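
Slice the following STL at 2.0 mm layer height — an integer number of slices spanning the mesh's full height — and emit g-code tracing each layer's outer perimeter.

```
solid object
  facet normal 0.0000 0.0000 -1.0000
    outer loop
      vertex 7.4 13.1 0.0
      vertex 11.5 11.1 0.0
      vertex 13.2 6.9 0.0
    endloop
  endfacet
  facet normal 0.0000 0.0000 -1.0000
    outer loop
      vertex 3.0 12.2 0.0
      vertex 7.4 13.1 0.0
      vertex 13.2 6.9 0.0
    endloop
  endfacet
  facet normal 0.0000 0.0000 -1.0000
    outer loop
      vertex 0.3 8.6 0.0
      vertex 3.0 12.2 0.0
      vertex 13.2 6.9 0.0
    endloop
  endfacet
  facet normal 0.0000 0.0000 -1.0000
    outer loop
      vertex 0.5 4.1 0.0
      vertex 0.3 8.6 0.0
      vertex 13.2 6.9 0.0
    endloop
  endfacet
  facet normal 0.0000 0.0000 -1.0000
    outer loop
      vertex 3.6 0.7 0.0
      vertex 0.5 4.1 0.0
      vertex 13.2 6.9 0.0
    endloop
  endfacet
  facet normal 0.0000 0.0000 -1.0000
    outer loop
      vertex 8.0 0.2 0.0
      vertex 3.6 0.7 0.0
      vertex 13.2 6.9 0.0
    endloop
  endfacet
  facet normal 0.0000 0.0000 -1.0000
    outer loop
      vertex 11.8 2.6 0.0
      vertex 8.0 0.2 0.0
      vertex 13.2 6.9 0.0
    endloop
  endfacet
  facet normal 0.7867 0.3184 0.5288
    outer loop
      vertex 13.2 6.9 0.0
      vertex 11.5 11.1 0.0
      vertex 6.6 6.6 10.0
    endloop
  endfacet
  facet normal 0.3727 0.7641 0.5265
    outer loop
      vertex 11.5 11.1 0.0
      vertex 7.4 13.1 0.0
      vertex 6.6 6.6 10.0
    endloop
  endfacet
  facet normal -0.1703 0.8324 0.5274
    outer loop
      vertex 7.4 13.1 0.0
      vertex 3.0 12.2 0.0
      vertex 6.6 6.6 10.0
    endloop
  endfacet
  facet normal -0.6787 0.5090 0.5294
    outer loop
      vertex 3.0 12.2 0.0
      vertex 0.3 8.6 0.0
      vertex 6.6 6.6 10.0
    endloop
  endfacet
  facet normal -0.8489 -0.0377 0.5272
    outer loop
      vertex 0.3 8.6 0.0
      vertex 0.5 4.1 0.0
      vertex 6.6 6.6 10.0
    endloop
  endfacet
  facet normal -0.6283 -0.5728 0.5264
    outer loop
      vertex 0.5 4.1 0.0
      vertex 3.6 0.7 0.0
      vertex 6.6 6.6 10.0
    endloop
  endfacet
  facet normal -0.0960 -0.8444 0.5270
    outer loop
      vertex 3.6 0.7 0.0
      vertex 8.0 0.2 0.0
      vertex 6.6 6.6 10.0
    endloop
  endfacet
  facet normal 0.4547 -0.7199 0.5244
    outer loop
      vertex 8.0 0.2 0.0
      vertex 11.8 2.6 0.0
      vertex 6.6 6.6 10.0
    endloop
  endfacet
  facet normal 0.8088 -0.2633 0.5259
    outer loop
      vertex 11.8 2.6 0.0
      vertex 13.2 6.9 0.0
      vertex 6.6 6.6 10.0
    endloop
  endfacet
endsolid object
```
; perimeter-only toolpath
G21 ; units = mm
G90 ; absolute positioning
G28 ; home
; layer 1
G0 Z2.0
G0 X11.9 Y6.8
G1 X10.5 Y10.2
G1 X7.2 Y11.8
G1 X3.7 Y11.1
G1 X1.6 Y8.2
G1 X1.7 Y4.6
G1 X4.2 Y1.9
G1 X7.7 Y1.5
G1 X10.8 Y3.4
G1 X11.9 Y6.8
; layer 2
G0 Z4.0
G0 X10.6 Y6.8
G1 X9.5 Y9.3
G1 X7.1 Y10.5
G1 X4.4 Y10.0
G1 X2.8 Y7.8
G1 X2.9 Y5.1
G1 X4.8 Y3.1
G1 X7.4 Y2.8
G1 X9.7 Y4.2
G1 X10.6 Y6.8
; layer 3
G0 Z6.0
G0 X9.2 Y6.7
G1 X8.6 Y8.4
G1 X6.9 Y9.2
G1 X5.2 Y8.8
G1 X4.1 Y7.4
G1 X4.2 Y5.6
G1 X5.4 Y4.2
G1 X7.2 Y4.0
G1 X8.7 Y5.0
G1 X9.2 Y6.7
; layer 4
G0 Z8.0
G0 X7.9 Y6.7
G1 X7.6 Y7.5
G1 X6.8 Y7.9
G1 X5.9 Y7.7
G1 X5.3 Y7.0
G1 X5.4 Y6.1
G1 X6.0 Y5.4
G1 X6.9 Y5.3
G1 X7.6 Y5.8
G1 X7.9 Y6.7
M2 ; end

The solid is a regular 9-sided pyramid, base circumscribed radius ≈ 6.6 mm, apex at z ≈ 10 mm. Slicing at Δz = 2.0 mm — 5 equal slices spanning the solid's height, so layer i sits at z = i·h/5 — gives 4 non-empty perimeters. Each is a 9-segment closed polygon; G0 lifts to the layer z and rapids to the start vertex, then G1 traces the edges. The cross-section shrinks linearly with z (the slice at the apex is degenerate and omitted).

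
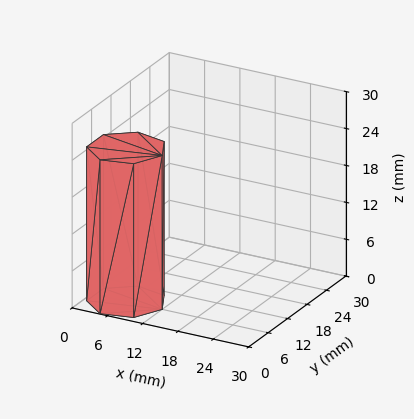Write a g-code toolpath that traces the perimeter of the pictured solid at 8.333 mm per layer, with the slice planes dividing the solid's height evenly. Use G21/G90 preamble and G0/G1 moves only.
Reading the render: the shape is a regular 7-sided prism (a cylinder approximated with 7 flat sides), circumscribed radius ≈ 6 mm, height ≈ 25 mm (dimensions read to the nearest mm from the axis ticks). For the g-code, the solid's height is divided into equal slices at the stated Δz and each level perimeter traced with G1 moves after a G0 lift.

; perimeter-only toolpath
G21 ; units = mm
G90 ; absolute positioning
G28 ; home
; layer 1
G0 Z8.333
G0 X12.000 Y6.000
G1 X9.741 Y10.691
G1 X4.665 Y11.850
G1 X0.594 Y8.603
G1 X0.594 Y3.397
G1 X4.665 Y0.150
G1 X9.741 Y1.309
G1 X12.000 Y6.000
; layer 2
G0 Z16.667
G0 X12.000 Y6.000
G1 X9.741 Y10.691
G1 X4.665 Y11.850
G1 X0.594 Y8.603
G1 X0.594 Y3.397
G1 X4.665 Y0.150
G1 X9.741 Y1.309
G1 X12.000 Y6.000
; layer 3
G0 Z25.000
G0 X12.000 Y6.000
G1 X9.741 Y10.691
G1 X4.665 Y11.850
G1 X0.594 Y8.603
G1 X0.594 Y3.397
G1 X4.665 Y0.150
G1 X9.741 Y1.309
G1 X12.000 Y6.000
M2 ; end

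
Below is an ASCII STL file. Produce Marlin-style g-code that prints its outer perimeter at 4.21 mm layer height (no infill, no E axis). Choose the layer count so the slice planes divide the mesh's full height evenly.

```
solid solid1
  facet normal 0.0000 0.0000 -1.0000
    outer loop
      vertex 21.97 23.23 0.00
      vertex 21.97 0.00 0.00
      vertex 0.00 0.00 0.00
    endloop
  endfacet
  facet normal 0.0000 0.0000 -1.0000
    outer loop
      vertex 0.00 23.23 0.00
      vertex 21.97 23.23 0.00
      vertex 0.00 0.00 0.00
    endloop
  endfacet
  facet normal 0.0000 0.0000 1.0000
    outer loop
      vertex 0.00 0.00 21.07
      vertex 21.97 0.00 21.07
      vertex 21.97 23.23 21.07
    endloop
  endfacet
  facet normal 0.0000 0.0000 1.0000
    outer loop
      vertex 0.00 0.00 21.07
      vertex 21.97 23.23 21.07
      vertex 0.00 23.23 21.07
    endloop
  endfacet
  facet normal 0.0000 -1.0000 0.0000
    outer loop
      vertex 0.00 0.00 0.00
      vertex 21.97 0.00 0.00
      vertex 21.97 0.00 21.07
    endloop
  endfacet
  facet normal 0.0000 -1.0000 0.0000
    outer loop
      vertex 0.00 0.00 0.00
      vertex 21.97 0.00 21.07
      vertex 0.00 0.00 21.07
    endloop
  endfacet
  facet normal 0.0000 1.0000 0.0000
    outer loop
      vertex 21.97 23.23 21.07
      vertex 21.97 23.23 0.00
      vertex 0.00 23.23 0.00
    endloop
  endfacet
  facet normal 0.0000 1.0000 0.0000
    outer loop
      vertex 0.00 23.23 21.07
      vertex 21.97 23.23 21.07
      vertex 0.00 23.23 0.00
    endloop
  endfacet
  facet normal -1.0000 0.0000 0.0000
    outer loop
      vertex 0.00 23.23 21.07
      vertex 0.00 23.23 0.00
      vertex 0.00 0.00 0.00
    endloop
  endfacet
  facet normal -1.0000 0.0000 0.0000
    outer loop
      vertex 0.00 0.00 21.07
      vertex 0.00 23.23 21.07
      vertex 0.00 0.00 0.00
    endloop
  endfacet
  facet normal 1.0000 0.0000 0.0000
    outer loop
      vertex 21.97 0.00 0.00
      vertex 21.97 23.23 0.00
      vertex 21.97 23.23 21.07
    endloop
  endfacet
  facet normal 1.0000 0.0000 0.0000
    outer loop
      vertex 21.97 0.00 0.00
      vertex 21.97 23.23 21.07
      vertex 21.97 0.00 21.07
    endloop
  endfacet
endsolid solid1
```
; perimeter-only toolpath
G21 ; units = mm
G90 ; absolute positioning
G28 ; home
; layer 1
G0 Z4.21
G0 X0.00 Y0.00
G1 X21.97 Y0.00
G1 X21.97 Y23.23
G1 X0.00 Y23.23
G1 X0.00 Y0.00
; layer 2
G0 Z8.43
G0 X0.00 Y0.00
G1 X21.97 Y0.00
G1 X21.97 Y23.23
G1 X0.00 Y23.23
G1 X0.00 Y0.00
; layer 3
G0 Z12.64
G0 X0.00 Y0.00
G1 X21.97 Y0.00
G1 X21.97 Y23.23
G1 X0.00 Y23.23
G1 X0.00 Y0.00
; layer 4
G0 Z16.86
G0 X0.00 Y0.00
G1 X21.97 Y0.00
G1 X21.97 Y23.23
G1 X0.00 Y23.23
G1 X0.00 Y0.00
; layer 5
G0 Z21.07
G0 X0.00 Y0.00
G1 X21.97 Y0.00
G1 X21.97 Y23.23
G1 X0.00 Y23.23
G1 X0.00 Y0.00
M2 ; end

The solid is a rectangular box, roughly 22 × 23.2 mm footprint and 21.1 mm tall. Slicing at Δz = 4.21 mm — 5 equal slices spanning the solid's height, so layer i sits at z = i·h/5 — gives 5 non-empty perimeters. Each is a 4-segment closed polygon; G0 lifts to the layer z and rapids to the start vertex, then G1 traces the edges.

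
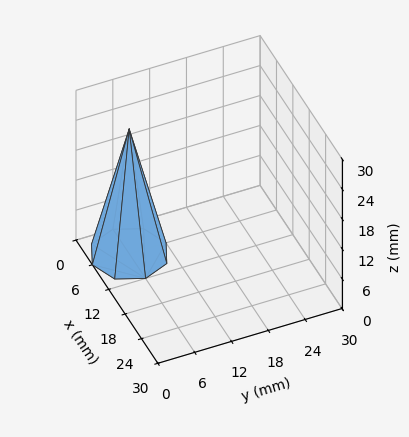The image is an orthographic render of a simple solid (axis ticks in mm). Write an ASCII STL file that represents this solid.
Reading the render: the shape is a regular 8-sided pyramid, base circumscribed radius ≈ 6 mm, apex at z ≈ 25 mm (dimensions read to the nearest mm from the axis ticks). For the STL, each face is triangulated and given an outward normal.

solid part
  facet normal 0.0000 0.0000 -1.0000
    outer loop
      vertex 6.000 12.000 0.000
      vertex 10.243 10.243 0.000
      vertex 12.000 6.000 0.000
    endloop
  endfacet
  facet normal 0.0000 0.0000 -1.0000
    outer loop
      vertex 1.757 10.243 0.000
      vertex 6.000 12.000 0.000
      vertex 12.000 6.000 0.000
    endloop
  endfacet
  facet normal 0.0000 0.0000 -1.0000
    outer loop
      vertex 0.000 6.000 0.000
      vertex 1.757 10.243 0.000
      vertex 12.000 6.000 0.000
    endloop
  endfacet
  facet normal 0.0000 0.0000 -1.0000
    outer loop
      vertex 1.757 1.757 0.000
      vertex 0.000 6.000 0.000
      vertex 12.000 6.000 0.000
    endloop
  endfacet
  facet normal 0.0000 0.0000 -1.0000
    outer loop
      vertex 6.000 0.000 0.000
      vertex 1.757 1.757 0.000
      vertex 12.000 6.000 0.000
    endloop
  endfacet
  facet normal 0.0000 0.0000 -1.0000
    outer loop
      vertex 10.243 1.757 0.000
      vertex 6.000 0.000 0.000
      vertex 12.000 6.000 0.000
    endloop
  endfacet
  facet normal 0.9020 0.3735 0.2165
    outer loop
      vertex 12.000 6.000 0.000
      vertex 10.243 10.243 0.000
      vertex 6.000 6.000 25.000
    endloop
  endfacet
  facet normal 0.3735 0.9020 0.2165
    outer loop
      vertex 10.243 10.243 0.000
      vertex 6.000 12.000 0.000
      vertex 6.000 6.000 25.000
    endloop
  endfacet
  facet normal -0.3735 0.9020 0.2165
    outer loop
      vertex 6.000 12.000 0.000
      vertex 1.757 10.243 0.000
      vertex 6.000 6.000 25.000
    endloop
  endfacet
  facet normal -0.9020 0.3735 0.2165
    outer loop
      vertex 1.757 10.243 0.000
      vertex 0.000 6.000 0.000
      vertex 6.000 6.000 25.000
    endloop
  endfacet
  facet normal -0.9020 -0.3735 0.2165
    outer loop
      vertex 0.000 6.000 0.000
      vertex 1.757 1.757 0.000
      vertex 6.000 6.000 25.000
    endloop
  endfacet
  facet normal -0.3735 -0.9020 0.2165
    outer loop
      vertex 1.757 1.757 0.000
      vertex 6.000 0.000 0.000
      vertex 6.000 6.000 25.000
    endloop
  endfacet
  facet normal 0.3735 -0.9020 0.2165
    outer loop
      vertex 6.000 0.000 0.000
      vertex 10.243 1.757 0.000
      vertex 6.000 6.000 25.000
    endloop
  endfacet
  facet normal 0.9020 -0.3735 0.2165
    outer loop
      vertex 10.243 1.757 0.000
      vertex 12.000 6.000 0.000
      vertex 6.000 6.000 25.000
    endloop
  endfacet
endsolid part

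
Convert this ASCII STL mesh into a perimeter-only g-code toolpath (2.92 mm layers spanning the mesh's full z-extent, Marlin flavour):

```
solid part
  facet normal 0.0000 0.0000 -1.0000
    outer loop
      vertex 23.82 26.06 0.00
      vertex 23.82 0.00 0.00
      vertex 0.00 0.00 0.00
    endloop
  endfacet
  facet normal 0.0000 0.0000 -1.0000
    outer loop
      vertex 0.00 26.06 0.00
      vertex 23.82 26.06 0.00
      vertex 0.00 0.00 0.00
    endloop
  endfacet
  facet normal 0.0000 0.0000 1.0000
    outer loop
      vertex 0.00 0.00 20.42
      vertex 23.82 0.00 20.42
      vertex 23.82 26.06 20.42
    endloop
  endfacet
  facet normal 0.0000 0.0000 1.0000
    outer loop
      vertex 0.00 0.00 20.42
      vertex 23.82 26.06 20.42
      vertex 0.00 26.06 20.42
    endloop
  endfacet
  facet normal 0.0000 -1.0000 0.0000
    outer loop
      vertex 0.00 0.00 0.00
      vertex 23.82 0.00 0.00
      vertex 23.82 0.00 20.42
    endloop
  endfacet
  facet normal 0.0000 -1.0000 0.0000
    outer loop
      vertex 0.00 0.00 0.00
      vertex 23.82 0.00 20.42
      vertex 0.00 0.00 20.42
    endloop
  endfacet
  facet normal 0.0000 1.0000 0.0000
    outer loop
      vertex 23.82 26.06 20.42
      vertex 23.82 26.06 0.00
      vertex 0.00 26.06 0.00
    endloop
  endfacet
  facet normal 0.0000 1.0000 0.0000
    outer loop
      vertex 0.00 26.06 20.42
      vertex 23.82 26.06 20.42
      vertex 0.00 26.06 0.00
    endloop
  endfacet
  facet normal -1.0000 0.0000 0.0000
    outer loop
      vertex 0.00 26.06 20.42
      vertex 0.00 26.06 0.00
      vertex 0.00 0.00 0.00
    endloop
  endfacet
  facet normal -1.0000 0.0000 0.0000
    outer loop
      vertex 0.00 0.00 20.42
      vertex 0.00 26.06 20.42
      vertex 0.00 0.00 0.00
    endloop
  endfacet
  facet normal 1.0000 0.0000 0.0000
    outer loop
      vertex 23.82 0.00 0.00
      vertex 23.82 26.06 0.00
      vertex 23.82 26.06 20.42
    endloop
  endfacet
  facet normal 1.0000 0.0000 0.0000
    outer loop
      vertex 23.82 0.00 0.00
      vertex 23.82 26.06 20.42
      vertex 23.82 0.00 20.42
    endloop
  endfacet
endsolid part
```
; perimeter-only toolpath
G21 ; units = mm
G90 ; absolute positioning
G28 ; home
; layer 1
G0 Z2.92
G0 X0.00 Y0.00
G1 X23.82 Y0.00
G1 X23.82 Y26.06
G1 X0.00 Y26.06
G1 X0.00 Y0.00
; layer 2
G0 Z5.83
G0 X0.00 Y0.00
G1 X23.82 Y0.00
G1 X23.82 Y26.06
G1 X0.00 Y26.06
G1 X0.00 Y0.00
; layer 3
G0 Z8.75
G0 X0.00 Y0.00
G1 X23.82 Y0.00
G1 X23.82 Y26.06
G1 X0.00 Y26.06
G1 X0.00 Y0.00
; layer 4
G0 Z11.67
G0 X0.00 Y0.00
G1 X23.82 Y0.00
G1 X23.82 Y26.06
G1 X0.00 Y26.06
G1 X0.00 Y0.00
; layer 5
G0 Z14.59
G0 X0.00 Y0.00
G1 X23.82 Y0.00
G1 X23.82 Y26.06
G1 X0.00 Y26.06
G1 X0.00 Y0.00
; layer 6
G0 Z17.50
G0 X0.00 Y0.00
G1 X23.82 Y0.00
G1 X23.82 Y26.06
G1 X0.00 Y26.06
G1 X0.00 Y0.00
; layer 7
G0 Z20.42
G0 X0.00 Y0.00
G1 X23.82 Y0.00
G1 X23.82 Y26.06
G1 X0.00 Y26.06
G1 X0.00 Y0.00
M2 ; end

The solid is a rectangular box, roughly 23.8 × 26.1 mm footprint and 20.4 mm tall. Slicing at Δz = 2.92 mm — 7 equal slices spanning the solid's height, so layer i sits at z = i·h/7 — gives 7 non-empty perimeters. Each is a 4-segment closed polygon; G0 lifts to the layer z and rapids to the start vertex, then G1 traces the edges.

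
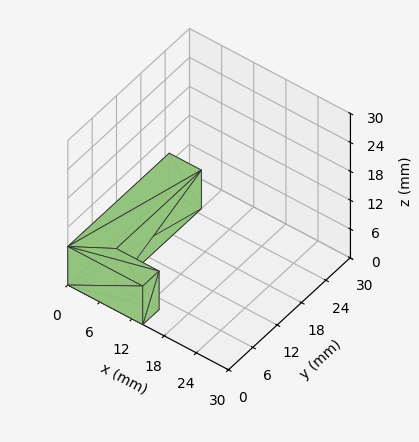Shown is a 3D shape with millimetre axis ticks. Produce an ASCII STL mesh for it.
Reading the render: the shape is an L-shaped prism: outer 14 × 25 mm, arm thicknesses ≈ 4 mm (horizontal) and 6 mm (vertical), extruded 8 mm in z (dimensions read to the nearest mm from the axis ticks). For the STL, each face is triangulated and given an outward normal.

solid part
  facet normal 0.0000 0.0000 -1.0000
    outer loop
      vertex 14.0 4.0 0.0
      vertex 14.0 0.0 0.0
      vertex 0.0 0.0 0.0
    endloop
  endfacet
  facet normal 0.0000 0.0000 -1.0000
    outer loop
      vertex 6.0 4.0 0.0
      vertex 14.0 4.0 0.0
      vertex 0.0 0.0 0.0
    endloop
  endfacet
  facet normal 0.0000 0.0000 -1.0000
    outer loop
      vertex 6.0 25.0 0.0
      vertex 6.0 4.0 0.0
      vertex 0.0 0.0 0.0
    endloop
  endfacet
  facet normal 0.0000 0.0000 -1.0000
    outer loop
      vertex 0.0 25.0 0.0
      vertex 6.0 25.0 0.0
      vertex 0.0 0.0 0.0
    endloop
  endfacet
  facet normal 0.0000 0.0000 1.0000
    outer loop
      vertex 0.0 0.0 8.0
      vertex 14.0 0.0 8.0
      vertex 14.0 4.0 8.0
    endloop
  endfacet
  facet normal 0.0000 0.0000 1.0000
    outer loop
      vertex 0.0 0.0 8.0
      vertex 14.0 4.0 8.0
      vertex 6.0 4.0 8.0
    endloop
  endfacet
  facet normal 0.0000 0.0000 1.0000
    outer loop
      vertex 0.0 0.0 8.0
      vertex 6.0 4.0 8.0
      vertex 6.0 25.0 8.0
    endloop
  endfacet
  facet normal 0.0000 0.0000 1.0000
    outer loop
      vertex 0.0 0.0 8.0
      vertex 6.0 25.0 8.0
      vertex 0.0 25.0 8.0
    endloop
  endfacet
  facet normal 0.0000 -1.0000 0.0000
    outer loop
      vertex 0.0 0.0 0.0
      vertex 14.0 0.0 0.0
      vertex 14.0 0.0 8.0
    endloop
  endfacet
  facet normal 0.0000 -1.0000 0.0000
    outer loop
      vertex 0.0 0.0 0.0
      vertex 14.0 0.0 8.0
      vertex 0.0 0.0 8.0
    endloop
  endfacet
  facet normal 1.0000 0.0000 0.0000
    outer loop
      vertex 14.0 0.0 0.0
      vertex 14.0 4.0 0.0
      vertex 14.0 4.0 8.0
    endloop
  endfacet
  facet normal 1.0000 0.0000 0.0000
    outer loop
      vertex 14.0 0.0 0.0
      vertex 14.0 4.0 8.0
      vertex 14.0 0.0 8.0
    endloop
  endfacet
  facet normal 0.0000 1.0000 0.0000
    outer loop
      vertex 14.0 4.0 0.0
      vertex 6.0 4.0 0.0
      vertex 6.0 4.0 8.0
    endloop
  endfacet
  facet normal 0.0000 1.0000 0.0000
    outer loop
      vertex 14.0 4.0 0.0
      vertex 6.0 4.0 8.0
      vertex 14.0 4.0 8.0
    endloop
  endfacet
  facet normal 1.0000 0.0000 0.0000
    outer loop
      vertex 6.0 4.0 0.0
      vertex 6.0 25.0 0.0
      vertex 6.0 25.0 8.0
    endloop
  endfacet
  facet normal 1.0000 0.0000 0.0000
    outer loop
      vertex 6.0 4.0 0.0
      vertex 6.0 25.0 8.0
      vertex 6.0 4.0 8.0
    endloop
  endfacet
  facet normal 0.0000 1.0000 0.0000
    outer loop
      vertex 6.0 25.0 0.0
      vertex 0.0 25.0 0.0
      vertex 0.0 25.0 8.0
    endloop
  endfacet
  facet normal 0.0000 1.0000 0.0000
    outer loop
      vertex 6.0 25.0 0.0
      vertex 0.0 25.0 8.0
      vertex 6.0 25.0 8.0
    endloop
  endfacet
  facet normal -1.0000 0.0000 0.0000
    outer loop
      vertex 0.0 25.0 0.0
      vertex 0.0 0.0 0.0
      vertex 0.0 0.0 8.0
    endloop
  endfacet
  facet normal -1.0000 0.0000 0.0000
    outer loop
      vertex 0.0 25.0 0.0
      vertex 0.0 0.0 8.0
      vertex 0.0 25.0 8.0
    endloop
  endfacet
endsolid part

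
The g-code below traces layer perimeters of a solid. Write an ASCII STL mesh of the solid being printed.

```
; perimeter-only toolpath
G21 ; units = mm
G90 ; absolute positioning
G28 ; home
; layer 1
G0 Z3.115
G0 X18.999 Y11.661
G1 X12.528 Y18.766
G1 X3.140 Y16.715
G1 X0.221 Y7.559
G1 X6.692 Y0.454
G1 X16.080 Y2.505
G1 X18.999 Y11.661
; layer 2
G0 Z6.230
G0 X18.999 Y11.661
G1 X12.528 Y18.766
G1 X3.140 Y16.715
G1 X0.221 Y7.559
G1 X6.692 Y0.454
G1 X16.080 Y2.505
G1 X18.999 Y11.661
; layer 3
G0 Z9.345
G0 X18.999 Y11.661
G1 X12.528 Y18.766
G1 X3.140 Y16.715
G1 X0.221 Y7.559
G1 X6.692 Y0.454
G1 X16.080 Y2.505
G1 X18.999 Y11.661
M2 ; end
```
solid part
  facet normal 0.0000 0.0000 -1.0000
    outer loop
      vertex 3.140 16.715 0.000
      vertex 12.528 18.766 0.000
      vertex 18.999 11.661 0.000
    endloop
  endfacet
  facet normal 0.0000 0.0000 -1.0000
    outer loop
      vertex 0.221 7.559 0.000
      vertex 3.140 16.715 0.000
      vertex 18.999 11.661 0.000
    endloop
  endfacet
  facet normal 0.0000 0.0000 -1.0000
    outer loop
      vertex 6.692 0.454 0.000
      vertex 0.221 7.559 0.000
      vertex 18.999 11.661 0.000
    endloop
  endfacet
  facet normal 0.0000 0.0000 -1.0000
    outer loop
      vertex 16.080 2.505 0.000
      vertex 6.692 0.454 0.000
      vertex 18.999 11.661 0.000
    endloop
  endfacet
  facet normal 0.0000 0.0000 1.0000
    outer loop
      vertex 18.999 11.661 9.345
      vertex 12.528 18.766 9.345
      vertex 3.140 16.715 9.345
    endloop
  endfacet
  facet normal 0.0000 0.0000 1.0000
    outer loop
      vertex 18.999 11.661 9.345
      vertex 3.140 16.715 9.345
      vertex 0.221 7.559 9.345
    endloop
  endfacet
  facet normal 0.0000 0.0000 1.0000
    outer loop
      vertex 18.999 11.661 9.345
      vertex 0.221 7.559 9.345
      vertex 6.692 0.454 9.345
    endloop
  endfacet
  facet normal 0.0000 0.0000 1.0000
    outer loop
      vertex 18.999 11.661 9.345
      vertex 6.692 0.454 9.345
      vertex 16.080 2.505 9.345
    endloop
  endfacet
  facet normal 0.7393 0.6734 0.0000
    outer loop
      vertex 18.999 11.661 0.000
      vertex 12.528 18.766 0.000
      vertex 12.528 18.766 9.345
    endloop
  endfacet
  facet normal 0.7393 0.6734 0.0000
    outer loop
      vertex 18.999 11.661 0.000
      vertex 12.528 18.766 9.345
      vertex 18.999 11.661 9.345
    endloop
  endfacet
  facet normal -0.2134 0.9770 0.0000
    outer loop
      vertex 12.528 18.766 0.000
      vertex 3.140 16.715 0.000
      vertex 3.140 16.715 9.345
    endloop
  endfacet
  facet normal -0.2134 0.9770 0.0000
    outer loop
      vertex 12.528 18.766 0.000
      vertex 3.140 16.715 9.345
      vertex 12.528 18.766 9.345
    endloop
  endfacet
  facet normal -0.9528 0.3037 0.0000
    outer loop
      vertex 3.140 16.715 0.000
      vertex 0.221 7.559 0.000
      vertex 0.221 7.559 9.345
    endloop
  endfacet
  facet normal -0.9528 0.3037 0.0000
    outer loop
      vertex 3.140 16.715 0.000
      vertex 0.221 7.559 9.345
      vertex 3.140 16.715 9.345
    endloop
  endfacet
  facet normal -0.7393 -0.6734 0.0000
    outer loop
      vertex 0.221 7.559 0.000
      vertex 6.692 0.454 0.000
      vertex 6.692 0.454 9.345
    endloop
  endfacet
  facet normal -0.7393 -0.6734 0.0000
    outer loop
      vertex 0.221 7.559 0.000
      vertex 6.692 0.454 9.345
      vertex 0.221 7.559 9.345
    endloop
  endfacet
  facet normal 0.2134 -0.9770 0.0000
    outer loop
      vertex 6.692 0.454 0.000
      vertex 16.080 2.505 0.000
      vertex 16.080 2.505 9.345
    endloop
  endfacet
  facet normal 0.2134 -0.9770 0.0000
    outer loop
      vertex 6.692 0.454 0.000
      vertex 16.080 2.505 9.345
      vertex 6.692 0.454 9.345
    endloop
  endfacet
  facet normal 0.9528 -0.3037 0.0000
    outer loop
      vertex 16.080 2.505 0.000
      vertex 18.999 11.661 0.000
      vertex 18.999 11.661 9.345
    endloop
  endfacet
  facet normal 0.9528 -0.3037 0.0000
    outer loop
      vertex 16.080 2.505 0.000
      vertex 18.999 11.661 9.345
      vertex 16.080 2.505 9.345
    endloop
  endfacet
endsolid part

The G0 Z moves step by Δz≈3.115 mm. Every layer's G1 loop is the same polygon, so the solid is a straight extrusion of it from z=0 to z≈9.35. Closing with flat bottom and top caps and triangulating gives 20 facets — a regular 6-sided prism (a cylinder approximated with 6 flat sides), circumscribed radius ≈ 9.61 mm, height ≈ 9.35 mm.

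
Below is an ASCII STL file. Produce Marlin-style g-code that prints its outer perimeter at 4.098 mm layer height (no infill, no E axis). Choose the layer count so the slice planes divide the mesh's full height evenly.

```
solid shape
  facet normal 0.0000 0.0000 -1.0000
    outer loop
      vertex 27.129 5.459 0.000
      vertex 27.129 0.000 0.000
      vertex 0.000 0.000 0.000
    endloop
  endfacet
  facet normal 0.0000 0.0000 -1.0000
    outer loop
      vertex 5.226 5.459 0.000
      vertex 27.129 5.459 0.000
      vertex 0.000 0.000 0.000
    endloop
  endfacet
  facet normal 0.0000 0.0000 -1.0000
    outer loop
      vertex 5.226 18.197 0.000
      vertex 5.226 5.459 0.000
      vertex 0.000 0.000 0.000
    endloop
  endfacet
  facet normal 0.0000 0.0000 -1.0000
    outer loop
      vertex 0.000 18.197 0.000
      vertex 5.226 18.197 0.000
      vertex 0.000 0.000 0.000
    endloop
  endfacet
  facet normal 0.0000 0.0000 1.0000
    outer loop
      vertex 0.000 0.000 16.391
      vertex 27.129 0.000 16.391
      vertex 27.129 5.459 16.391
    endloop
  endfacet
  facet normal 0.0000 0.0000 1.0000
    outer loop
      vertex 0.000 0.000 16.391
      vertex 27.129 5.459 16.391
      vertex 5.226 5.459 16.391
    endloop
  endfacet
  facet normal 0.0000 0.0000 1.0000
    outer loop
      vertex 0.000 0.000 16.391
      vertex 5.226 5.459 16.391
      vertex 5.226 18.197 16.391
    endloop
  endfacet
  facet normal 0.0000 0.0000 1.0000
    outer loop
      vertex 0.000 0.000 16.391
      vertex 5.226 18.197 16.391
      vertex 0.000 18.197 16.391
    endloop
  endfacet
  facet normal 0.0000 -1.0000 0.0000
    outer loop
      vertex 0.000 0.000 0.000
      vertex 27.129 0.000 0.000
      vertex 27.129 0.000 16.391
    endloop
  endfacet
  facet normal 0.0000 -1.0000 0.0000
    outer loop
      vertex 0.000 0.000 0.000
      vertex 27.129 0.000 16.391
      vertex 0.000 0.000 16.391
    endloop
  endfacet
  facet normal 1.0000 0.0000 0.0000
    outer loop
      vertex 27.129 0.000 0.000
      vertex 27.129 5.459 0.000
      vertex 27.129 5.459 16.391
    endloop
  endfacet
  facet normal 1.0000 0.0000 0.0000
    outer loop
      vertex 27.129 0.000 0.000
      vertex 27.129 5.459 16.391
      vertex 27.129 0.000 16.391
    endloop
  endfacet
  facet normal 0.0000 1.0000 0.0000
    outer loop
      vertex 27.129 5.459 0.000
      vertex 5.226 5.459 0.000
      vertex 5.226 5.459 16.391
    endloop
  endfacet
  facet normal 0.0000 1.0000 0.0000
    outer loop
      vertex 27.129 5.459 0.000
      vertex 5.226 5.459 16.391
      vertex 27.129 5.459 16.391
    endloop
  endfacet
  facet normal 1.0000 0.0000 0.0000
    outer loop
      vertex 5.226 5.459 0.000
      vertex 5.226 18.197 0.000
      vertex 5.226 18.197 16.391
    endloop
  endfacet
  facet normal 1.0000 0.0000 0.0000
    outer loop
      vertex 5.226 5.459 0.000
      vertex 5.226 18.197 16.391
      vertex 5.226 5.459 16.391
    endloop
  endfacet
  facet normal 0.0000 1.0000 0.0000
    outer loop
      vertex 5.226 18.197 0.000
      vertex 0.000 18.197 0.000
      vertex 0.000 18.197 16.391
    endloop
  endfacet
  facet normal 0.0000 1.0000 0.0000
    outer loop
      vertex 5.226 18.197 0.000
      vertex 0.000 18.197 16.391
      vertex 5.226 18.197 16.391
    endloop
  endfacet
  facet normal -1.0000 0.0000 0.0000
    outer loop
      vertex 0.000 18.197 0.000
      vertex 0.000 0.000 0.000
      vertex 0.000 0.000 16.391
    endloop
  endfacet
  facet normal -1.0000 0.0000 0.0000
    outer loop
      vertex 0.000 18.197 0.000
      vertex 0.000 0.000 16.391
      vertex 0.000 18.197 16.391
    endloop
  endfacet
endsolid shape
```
; perimeter-only toolpath
G21 ; units = mm
G90 ; absolute positioning
G28 ; home
; layer 1
G0 Z4.098
G0 X0.000 Y0.000
G1 X27.129 Y0.000
G1 X27.129 Y5.459
G1 X5.226 Y5.459
G1 X5.226 Y18.197
G1 X0.000 Y18.197
G1 X0.000 Y0.000
; layer 2
G0 Z8.195
G0 X0.000 Y0.000
G1 X27.129 Y0.000
G1 X27.129 Y5.459
G1 X5.226 Y5.459
G1 X5.226 Y18.197
G1 X0.000 Y18.197
G1 X0.000 Y0.000
; layer 3
G0 Z12.293
G0 X0.000 Y0.000
G1 X27.129 Y0.000
G1 X27.129 Y5.459
G1 X5.226 Y5.459
G1 X5.226 Y18.197
G1 X0.000 Y18.197
G1 X0.000 Y0.000
; layer 4
G0 Z16.391
G0 X0.000 Y0.000
G1 X27.129 Y0.000
G1 X27.129 Y5.459
G1 X5.226 Y5.459
G1 X5.226 Y18.197
G1 X0.000 Y18.197
G1 X0.000 Y0.000
M2 ; end

The solid is an L-shaped prism: outer 27.1 × 18.2 mm, arm thicknesses ≈ 5.46 mm (horizontal) and 5.23 mm (vertical), extruded 16.4 mm in z. Slicing at Δz = 4.098 mm — 4 equal slices spanning the solid's height, so layer i sits at z = i·h/4 — gives 4 non-empty perimeters. Each is a 6-segment closed polygon; G0 lifts to the layer z and rapids to the start vertex, then G1 traces the edges.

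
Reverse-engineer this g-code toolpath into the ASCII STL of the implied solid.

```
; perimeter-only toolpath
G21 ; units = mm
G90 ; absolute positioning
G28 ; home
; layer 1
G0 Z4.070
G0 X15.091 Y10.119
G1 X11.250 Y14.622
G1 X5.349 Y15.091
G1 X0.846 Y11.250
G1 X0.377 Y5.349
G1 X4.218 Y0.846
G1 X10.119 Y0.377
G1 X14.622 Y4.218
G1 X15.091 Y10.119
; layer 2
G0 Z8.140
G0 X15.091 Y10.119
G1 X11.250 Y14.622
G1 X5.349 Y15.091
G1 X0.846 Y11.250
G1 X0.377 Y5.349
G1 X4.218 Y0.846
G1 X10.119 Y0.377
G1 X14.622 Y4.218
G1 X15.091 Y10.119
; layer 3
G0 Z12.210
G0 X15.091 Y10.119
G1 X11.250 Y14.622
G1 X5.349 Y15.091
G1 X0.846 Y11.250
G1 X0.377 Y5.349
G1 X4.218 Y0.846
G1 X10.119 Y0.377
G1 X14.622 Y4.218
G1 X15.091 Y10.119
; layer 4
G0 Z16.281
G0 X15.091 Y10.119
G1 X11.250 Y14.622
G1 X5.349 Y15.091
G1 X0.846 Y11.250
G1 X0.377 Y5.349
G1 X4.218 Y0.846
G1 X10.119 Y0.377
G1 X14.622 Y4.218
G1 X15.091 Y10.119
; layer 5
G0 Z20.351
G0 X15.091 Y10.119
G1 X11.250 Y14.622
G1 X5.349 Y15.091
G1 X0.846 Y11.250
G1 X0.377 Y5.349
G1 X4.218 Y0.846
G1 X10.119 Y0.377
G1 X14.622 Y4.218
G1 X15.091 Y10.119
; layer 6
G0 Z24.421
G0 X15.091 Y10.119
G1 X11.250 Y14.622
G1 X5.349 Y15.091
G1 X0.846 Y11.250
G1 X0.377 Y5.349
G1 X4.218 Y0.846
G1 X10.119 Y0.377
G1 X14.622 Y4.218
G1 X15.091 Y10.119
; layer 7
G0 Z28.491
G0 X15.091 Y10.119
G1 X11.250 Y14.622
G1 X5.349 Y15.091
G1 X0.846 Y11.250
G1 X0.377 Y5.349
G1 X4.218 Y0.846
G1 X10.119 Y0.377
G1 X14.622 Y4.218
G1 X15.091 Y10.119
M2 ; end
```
solid part
  facet normal 0.0000 0.0000 -1.0000
    outer loop
      vertex 5.349 15.091 0.000
      vertex 11.250 14.622 0.000
      vertex 15.091 10.119 0.000
    endloop
  endfacet
  facet normal 0.0000 0.0000 -1.0000
    outer loop
      vertex 0.846 11.250 0.000
      vertex 5.349 15.091 0.000
      vertex 15.091 10.119 0.000
    endloop
  endfacet
  facet normal 0.0000 0.0000 -1.0000
    outer loop
      vertex 0.377 5.349 0.000
      vertex 0.846 11.250 0.000
      vertex 15.091 10.119 0.000
    endloop
  endfacet
  facet normal 0.0000 0.0000 -1.0000
    outer loop
      vertex 4.218 0.846 0.000
      vertex 0.377 5.349 0.000
      vertex 15.091 10.119 0.000
    endloop
  endfacet
  facet normal 0.0000 0.0000 -1.0000
    outer loop
      vertex 10.119 0.377 0.000
      vertex 4.218 0.846 0.000
      vertex 15.091 10.119 0.000
    endloop
  endfacet
  facet normal 0.0000 0.0000 -1.0000
    outer loop
      vertex 14.622 4.218 0.000
      vertex 10.119 0.377 0.000
      vertex 15.091 10.119 0.000
    endloop
  endfacet
  facet normal 0.0000 0.0000 1.0000
    outer loop
      vertex 15.091 10.119 28.491
      vertex 11.250 14.622 28.491
      vertex 5.349 15.091 28.491
    endloop
  endfacet
  facet normal 0.0000 0.0000 1.0000
    outer loop
      vertex 15.091 10.119 28.491
      vertex 5.349 15.091 28.491
      vertex 0.846 11.250 28.491
    endloop
  endfacet
  facet normal 0.0000 0.0000 1.0000
    outer loop
      vertex 15.091 10.119 28.491
      vertex 0.846 11.250 28.491
      vertex 0.377 5.349 28.491
    endloop
  endfacet
  facet normal 0.0000 0.0000 1.0000
    outer loop
      vertex 15.091 10.119 28.491
      vertex 0.377 5.349 28.491
      vertex 4.218 0.846 28.491
    endloop
  endfacet
  facet normal 0.0000 0.0000 1.0000
    outer loop
      vertex 15.091 10.119 28.491
      vertex 4.218 0.846 28.491
      vertex 10.119 0.377 28.491
    endloop
  endfacet
  facet normal 0.0000 0.0000 1.0000
    outer loop
      vertex 15.091 10.119 28.491
      vertex 10.119 0.377 28.491
      vertex 14.622 4.218 28.491
    endloop
  endfacet
  facet normal 0.7608 0.6490 0.0000
    outer loop
      vertex 15.091 10.119 0.000
      vertex 11.250 14.622 0.000
      vertex 11.250 14.622 28.491
    endloop
  endfacet
  facet normal 0.7608 0.6490 0.0000
    outer loop
      vertex 15.091 10.119 0.000
      vertex 11.250 14.622 28.491
      vertex 15.091 10.119 28.491
    endloop
  endfacet
  facet normal 0.0792 0.9969 0.0000
    outer loop
      vertex 11.250 14.622 0.000
      vertex 5.349 15.091 0.000
      vertex 5.349 15.091 28.491
    endloop
  endfacet
  facet normal 0.0792 0.9969 0.0000
    outer loop
      vertex 11.250 14.622 0.000
      vertex 5.349 15.091 28.491
      vertex 11.250 14.622 28.491
    endloop
  endfacet
  facet normal -0.6490 0.7608 0.0000
    outer loop
      vertex 5.349 15.091 0.000
      vertex 0.846 11.250 0.000
      vertex 0.846 11.250 28.491
    endloop
  endfacet
  facet normal -0.6490 0.7608 0.0000
    outer loop
      vertex 5.349 15.091 0.000
      vertex 0.846 11.250 28.491
      vertex 5.349 15.091 28.491
    endloop
  endfacet
  facet normal -0.9969 0.0792 0.0000
    outer loop
      vertex 0.846 11.250 0.000
      vertex 0.377 5.349 0.000
      vertex 0.377 5.349 28.491
    endloop
  endfacet
  facet normal -0.9969 0.0792 0.0000
    outer loop
      vertex 0.846 11.250 0.000
      vertex 0.377 5.349 28.491
      vertex 0.846 11.250 28.491
    endloop
  endfacet
  facet normal -0.7608 -0.6490 0.0000
    outer loop
      vertex 0.377 5.349 0.000
      vertex 4.218 0.846 0.000
      vertex 4.218 0.846 28.491
    endloop
  endfacet
  facet normal -0.7608 -0.6490 0.0000
    outer loop
      vertex 0.377 5.349 0.000
      vertex 4.218 0.846 28.491
      vertex 0.377 5.349 28.491
    endloop
  endfacet
  facet normal -0.0792 -0.9969 0.0000
    outer loop
      vertex 4.218 0.846 0.000
      vertex 10.119 0.377 0.000
      vertex 10.119 0.377 28.491
    endloop
  endfacet
  facet normal -0.0792 -0.9969 0.0000
    outer loop
      vertex 4.218 0.846 0.000
      vertex 10.119 0.377 28.491
      vertex 4.218 0.846 28.491
    endloop
  endfacet
  facet normal 0.6490 -0.7608 0.0000
    outer loop
      vertex 10.119 0.377 0.000
      vertex 14.622 4.218 0.000
      vertex 14.622 4.218 28.491
    endloop
  endfacet
  facet normal 0.6490 -0.7608 0.0000
    outer loop
      vertex 10.119 0.377 0.000
      vertex 14.622 4.218 28.491
      vertex 10.119 0.377 28.491
    endloop
  endfacet
  facet normal 0.9969 -0.0792 0.0000
    outer loop
      vertex 14.622 4.218 0.000
      vertex 15.091 10.119 0.000
      vertex 15.091 10.119 28.491
    endloop
  endfacet
  facet normal 0.9969 -0.0792 0.0000
    outer loop
      vertex 14.622 4.218 0.000
      vertex 15.091 10.119 28.491
      vertex 14.622 4.218 28.491
    endloop
  endfacet
endsolid part

The G0 Z moves step by Δz≈4.070 mm. Every layer's G1 loop is the same polygon, so the solid is a straight extrusion of it from z=0 to z≈28.5. Closing with flat bottom and top caps and triangulating gives 28 facets — a regular 8-sided prism (a cylinder approximated with 8 flat sides), circumscribed radius ≈ 7.73 mm, height ≈ 28.5 mm.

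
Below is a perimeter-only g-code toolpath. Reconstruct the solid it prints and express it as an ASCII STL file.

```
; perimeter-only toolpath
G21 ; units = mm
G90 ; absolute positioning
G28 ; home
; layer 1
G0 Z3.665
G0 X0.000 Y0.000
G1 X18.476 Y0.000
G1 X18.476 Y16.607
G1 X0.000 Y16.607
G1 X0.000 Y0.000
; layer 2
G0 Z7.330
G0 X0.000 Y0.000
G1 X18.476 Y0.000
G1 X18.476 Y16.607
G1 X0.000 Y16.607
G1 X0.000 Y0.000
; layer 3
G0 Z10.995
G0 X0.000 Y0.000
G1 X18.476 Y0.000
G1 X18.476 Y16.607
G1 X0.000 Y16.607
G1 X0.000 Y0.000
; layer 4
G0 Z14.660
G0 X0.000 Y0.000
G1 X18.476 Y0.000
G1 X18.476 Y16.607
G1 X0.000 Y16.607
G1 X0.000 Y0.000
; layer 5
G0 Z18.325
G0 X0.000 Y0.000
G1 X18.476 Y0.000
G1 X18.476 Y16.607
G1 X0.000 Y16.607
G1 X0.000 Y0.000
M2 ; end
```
solid part
  facet normal 0.0000 0.0000 -1.0000
    outer loop
      vertex 18.476 16.607 0.000
      vertex 18.476 0.000 0.000
      vertex 0.000 0.000 0.000
    endloop
  endfacet
  facet normal 0.0000 0.0000 -1.0000
    outer loop
      vertex 0.000 16.607 0.000
      vertex 18.476 16.607 0.000
      vertex 0.000 0.000 0.000
    endloop
  endfacet
  facet normal 0.0000 0.0000 1.0000
    outer loop
      vertex 0.000 0.000 18.325
      vertex 18.476 0.000 18.325
      vertex 18.476 16.607 18.325
    endloop
  endfacet
  facet normal 0.0000 0.0000 1.0000
    outer loop
      vertex 0.000 0.000 18.325
      vertex 18.476 16.607 18.325
      vertex 0.000 16.607 18.325
    endloop
  endfacet
  facet normal 0.0000 -1.0000 0.0000
    outer loop
      vertex 0.000 0.000 0.000
      vertex 18.476 0.000 0.000
      vertex 18.476 0.000 18.325
    endloop
  endfacet
  facet normal 0.0000 -1.0000 0.0000
    outer loop
      vertex 0.000 0.000 0.000
      vertex 18.476 0.000 18.325
      vertex 0.000 0.000 18.325
    endloop
  endfacet
  facet normal 0.0000 1.0000 0.0000
    outer loop
      vertex 18.476 16.607 18.325
      vertex 18.476 16.607 0.000
      vertex 0.000 16.607 0.000
    endloop
  endfacet
  facet normal 0.0000 1.0000 0.0000
    outer loop
      vertex 0.000 16.607 18.325
      vertex 18.476 16.607 18.325
      vertex 0.000 16.607 0.000
    endloop
  endfacet
  facet normal -1.0000 0.0000 0.0000
    outer loop
      vertex 0.000 16.607 18.325
      vertex 0.000 16.607 0.000
      vertex 0.000 0.000 0.000
    endloop
  endfacet
  facet normal -1.0000 0.0000 0.0000
    outer loop
      vertex 0.000 0.000 18.325
      vertex 0.000 16.607 18.325
      vertex 0.000 0.000 0.000
    endloop
  endfacet
  facet normal 1.0000 0.0000 0.0000
    outer loop
      vertex 18.476 0.000 0.000
      vertex 18.476 16.607 0.000
      vertex 18.476 16.607 18.325
    endloop
  endfacet
  facet normal 1.0000 0.0000 0.0000
    outer loop
      vertex 18.476 0.000 0.000
      vertex 18.476 16.607 18.325
      vertex 18.476 0.000 18.325
    endloop
  endfacet
endsolid part

The G0 Z moves step by Δz≈3.665 mm. Every layer's G1 loop is the same polygon, so the solid is a straight extrusion of it from z=0 to z≈18.3. Closing with flat bottom and top caps and triangulating gives 12 facets — a rectangular box, roughly 18.5 × 16.6 mm footprint and 18.3 mm tall.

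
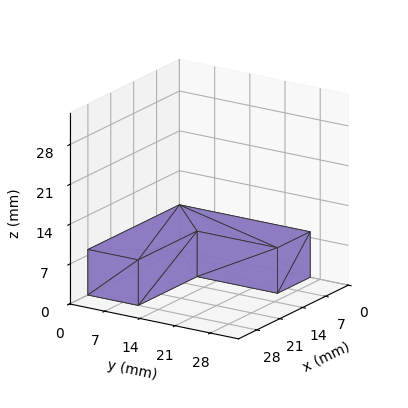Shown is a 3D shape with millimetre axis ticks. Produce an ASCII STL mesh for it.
Reading the render: the shape is an L-shaped prism: outer 28 × 26 mm, arm thicknesses ≈ 10 mm (horizontal) and 10 mm (vertical), extruded 8 mm in z (dimensions read to the nearest mm from the axis ticks). For the STL, each face is triangulated and given an outward normal.

solid part
  facet normal 0.0000 0.0000 -1.0000
    outer loop
      vertex 28.0 10.0 0.0
      vertex 28.0 0.0 0.0
      vertex 0.0 0.0 0.0
    endloop
  endfacet
  facet normal 0.0000 0.0000 -1.0000
    outer loop
      vertex 10.0 10.0 0.0
      vertex 28.0 10.0 0.0
      vertex 0.0 0.0 0.0
    endloop
  endfacet
  facet normal 0.0000 0.0000 -1.0000
    outer loop
      vertex 10.0 26.0 0.0
      vertex 10.0 10.0 0.0
      vertex 0.0 0.0 0.0
    endloop
  endfacet
  facet normal 0.0000 0.0000 -1.0000
    outer loop
      vertex 0.0 26.0 0.0
      vertex 10.0 26.0 0.0
      vertex 0.0 0.0 0.0
    endloop
  endfacet
  facet normal 0.0000 0.0000 1.0000
    outer loop
      vertex 0.0 0.0 8.0
      vertex 28.0 0.0 8.0
      vertex 28.0 10.0 8.0
    endloop
  endfacet
  facet normal 0.0000 0.0000 1.0000
    outer loop
      vertex 0.0 0.0 8.0
      vertex 28.0 10.0 8.0
      vertex 10.0 10.0 8.0
    endloop
  endfacet
  facet normal 0.0000 0.0000 1.0000
    outer loop
      vertex 0.0 0.0 8.0
      vertex 10.0 10.0 8.0
      vertex 10.0 26.0 8.0
    endloop
  endfacet
  facet normal 0.0000 0.0000 1.0000
    outer loop
      vertex 0.0 0.0 8.0
      vertex 10.0 26.0 8.0
      vertex 0.0 26.0 8.0
    endloop
  endfacet
  facet normal 0.0000 -1.0000 0.0000
    outer loop
      vertex 0.0 0.0 0.0
      vertex 28.0 0.0 0.0
      vertex 28.0 0.0 8.0
    endloop
  endfacet
  facet normal 0.0000 -1.0000 0.0000
    outer loop
      vertex 0.0 0.0 0.0
      vertex 28.0 0.0 8.0
      vertex 0.0 0.0 8.0
    endloop
  endfacet
  facet normal 1.0000 0.0000 0.0000
    outer loop
      vertex 28.0 0.0 0.0
      vertex 28.0 10.0 0.0
      vertex 28.0 10.0 8.0
    endloop
  endfacet
  facet normal 1.0000 0.0000 0.0000
    outer loop
      vertex 28.0 0.0 0.0
      vertex 28.0 10.0 8.0
      vertex 28.0 0.0 8.0
    endloop
  endfacet
  facet normal 0.0000 1.0000 0.0000
    outer loop
      vertex 28.0 10.0 0.0
      vertex 10.0 10.0 0.0
      vertex 10.0 10.0 8.0
    endloop
  endfacet
  facet normal 0.0000 1.0000 0.0000
    outer loop
      vertex 28.0 10.0 0.0
      vertex 10.0 10.0 8.0
      vertex 28.0 10.0 8.0
    endloop
  endfacet
  facet normal 1.0000 0.0000 0.0000
    outer loop
      vertex 10.0 10.0 0.0
      vertex 10.0 26.0 0.0
      vertex 10.0 26.0 8.0
    endloop
  endfacet
  facet normal 1.0000 0.0000 0.0000
    outer loop
      vertex 10.0 10.0 0.0
      vertex 10.0 26.0 8.0
      vertex 10.0 10.0 8.0
    endloop
  endfacet
  facet normal 0.0000 1.0000 0.0000
    outer loop
      vertex 10.0 26.0 0.0
      vertex 0.0 26.0 0.0
      vertex 0.0 26.0 8.0
    endloop
  endfacet
  facet normal 0.0000 1.0000 0.0000
    outer loop
      vertex 10.0 26.0 0.0
      vertex 0.0 26.0 8.0
      vertex 10.0 26.0 8.0
    endloop
  endfacet
  facet normal -1.0000 0.0000 0.0000
    outer loop
      vertex 0.0 26.0 0.0
      vertex 0.0 0.0 0.0
      vertex 0.0 0.0 8.0
    endloop
  endfacet
  facet normal -1.0000 0.0000 0.0000
    outer loop
      vertex 0.0 26.0 0.0
      vertex 0.0 0.0 8.0
      vertex 0.0 26.0 8.0
    endloop
  endfacet
endsolid part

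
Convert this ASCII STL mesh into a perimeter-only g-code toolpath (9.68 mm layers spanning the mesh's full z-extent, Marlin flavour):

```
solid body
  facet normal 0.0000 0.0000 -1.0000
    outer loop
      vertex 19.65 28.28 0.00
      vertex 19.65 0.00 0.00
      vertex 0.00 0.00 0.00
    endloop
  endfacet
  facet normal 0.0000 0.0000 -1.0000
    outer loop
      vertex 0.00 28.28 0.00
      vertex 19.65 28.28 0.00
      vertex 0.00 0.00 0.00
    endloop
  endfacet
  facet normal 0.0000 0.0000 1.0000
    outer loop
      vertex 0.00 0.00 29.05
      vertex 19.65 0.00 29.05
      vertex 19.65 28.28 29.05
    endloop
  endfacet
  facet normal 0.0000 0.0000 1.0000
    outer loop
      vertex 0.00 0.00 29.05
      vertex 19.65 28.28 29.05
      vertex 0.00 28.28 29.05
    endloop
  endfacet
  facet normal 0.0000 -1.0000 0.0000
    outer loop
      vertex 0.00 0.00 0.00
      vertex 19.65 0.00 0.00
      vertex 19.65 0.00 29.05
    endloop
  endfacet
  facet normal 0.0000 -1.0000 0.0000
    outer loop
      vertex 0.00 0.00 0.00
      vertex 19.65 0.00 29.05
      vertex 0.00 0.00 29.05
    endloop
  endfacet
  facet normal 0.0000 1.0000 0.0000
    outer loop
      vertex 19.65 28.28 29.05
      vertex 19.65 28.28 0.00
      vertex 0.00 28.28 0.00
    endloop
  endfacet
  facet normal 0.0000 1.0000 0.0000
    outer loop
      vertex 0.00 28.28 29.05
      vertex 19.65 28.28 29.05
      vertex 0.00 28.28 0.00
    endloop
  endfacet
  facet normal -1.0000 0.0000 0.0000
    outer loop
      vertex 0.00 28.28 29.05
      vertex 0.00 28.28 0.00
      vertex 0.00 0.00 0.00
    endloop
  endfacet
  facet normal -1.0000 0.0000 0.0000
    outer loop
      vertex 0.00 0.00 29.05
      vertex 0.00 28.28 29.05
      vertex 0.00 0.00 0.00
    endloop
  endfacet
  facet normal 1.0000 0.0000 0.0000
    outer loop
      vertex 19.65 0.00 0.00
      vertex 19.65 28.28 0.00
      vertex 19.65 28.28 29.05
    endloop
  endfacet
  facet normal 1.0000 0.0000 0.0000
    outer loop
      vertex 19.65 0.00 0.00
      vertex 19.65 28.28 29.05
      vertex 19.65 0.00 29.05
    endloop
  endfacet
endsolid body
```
; perimeter-only toolpath
G21 ; units = mm
G90 ; absolute positioning
G28 ; home
; layer 1
G0 Z9.68
G0 X0.00 Y0.00
G1 X19.65 Y0.00
G1 X19.65 Y28.28
G1 X0.00 Y28.28
G1 X0.00 Y0.00
; layer 2
G0 Z19.37
G0 X0.00 Y0.00
G1 X19.65 Y0.00
G1 X19.65 Y28.28
G1 X0.00 Y28.28
G1 X0.00 Y0.00
; layer 3
G0 Z29.05
G0 X0.00 Y0.00
G1 X19.65 Y0.00
G1 X19.65 Y28.28
G1 X0.00 Y28.28
G1 X0.00 Y0.00
M2 ; end

The solid is a rectangular box, roughly 19.6 × 28.3 mm footprint and 29.1 mm tall. Slicing at Δz = 9.68 mm — 3 equal slices spanning the solid's height, so layer i sits at z = i·h/3 — gives 3 non-empty perimeters. Each is a 4-segment closed polygon; G0 lifts to the layer z and rapids to the start vertex, then G1 traces the edges.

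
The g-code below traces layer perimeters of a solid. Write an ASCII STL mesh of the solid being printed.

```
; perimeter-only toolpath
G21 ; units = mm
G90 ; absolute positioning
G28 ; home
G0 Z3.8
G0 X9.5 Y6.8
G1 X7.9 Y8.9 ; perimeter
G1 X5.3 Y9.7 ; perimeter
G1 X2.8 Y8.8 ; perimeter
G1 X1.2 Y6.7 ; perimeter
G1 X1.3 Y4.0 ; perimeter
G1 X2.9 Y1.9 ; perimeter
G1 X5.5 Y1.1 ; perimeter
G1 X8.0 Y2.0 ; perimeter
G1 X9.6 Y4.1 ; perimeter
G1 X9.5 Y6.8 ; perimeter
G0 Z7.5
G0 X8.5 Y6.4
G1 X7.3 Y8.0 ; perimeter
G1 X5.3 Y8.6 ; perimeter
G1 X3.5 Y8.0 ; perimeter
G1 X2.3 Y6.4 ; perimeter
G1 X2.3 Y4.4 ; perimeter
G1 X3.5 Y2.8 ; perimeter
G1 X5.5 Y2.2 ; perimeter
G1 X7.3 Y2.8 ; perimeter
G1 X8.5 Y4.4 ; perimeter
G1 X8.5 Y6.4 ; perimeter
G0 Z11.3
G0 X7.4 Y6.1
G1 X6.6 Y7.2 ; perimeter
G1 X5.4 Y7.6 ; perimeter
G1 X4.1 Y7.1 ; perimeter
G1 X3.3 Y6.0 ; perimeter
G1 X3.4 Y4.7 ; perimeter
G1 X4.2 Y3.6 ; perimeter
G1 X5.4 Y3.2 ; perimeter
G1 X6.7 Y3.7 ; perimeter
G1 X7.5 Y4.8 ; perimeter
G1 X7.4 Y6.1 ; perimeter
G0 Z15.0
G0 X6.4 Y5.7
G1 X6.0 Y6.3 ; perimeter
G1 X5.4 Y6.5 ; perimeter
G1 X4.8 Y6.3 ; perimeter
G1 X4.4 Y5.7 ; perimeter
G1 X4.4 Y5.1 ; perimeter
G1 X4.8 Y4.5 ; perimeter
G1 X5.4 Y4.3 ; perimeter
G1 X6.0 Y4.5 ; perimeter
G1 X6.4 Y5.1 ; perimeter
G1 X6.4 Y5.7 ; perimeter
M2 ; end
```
solid part
  facet normal 0.0000 0.0000 -1.0000
    outer loop
      vertex 5.3 10.8 0.0
      vertex 8.5 9.8 0.0
      vertex 10.5 7.1 0.0
    endloop
  endfacet
  facet normal 0.0000 0.0000 -1.0000
    outer loop
      vertex 2.2 9.7 0.0
      vertex 5.3 10.8 0.0
      vertex 10.5 7.1 0.0
    endloop
  endfacet
  facet normal 0.0000 0.0000 -1.0000
    outer loop
      vertex 0.2 7.0 0.0
      vertex 2.2 9.7 0.0
      vertex 10.5 7.1 0.0
    endloop
  endfacet
  facet normal 0.0000 0.0000 -1.0000
    outer loop
      vertex 0.3 3.7 0.0
      vertex 0.2 7.0 0.0
      vertex 10.5 7.1 0.0
    endloop
  endfacet
  facet normal 0.0000 0.0000 -1.0000
    outer loop
      vertex 2.3 1.0 0.0
      vertex 0.3 3.7 0.0
      vertex 10.5 7.1 0.0
    endloop
  endfacet
  facet normal 0.0000 0.0000 -1.0000
    outer loop
      vertex 5.5 0.0 0.0
      vertex 2.3 1.0 0.0
      vertex 10.5 7.1 0.0
    endloop
  endfacet
  facet normal 0.0000 0.0000 -1.0000
    outer loop
      vertex 8.6 1.1 0.0
      vertex 5.5 0.0 0.0
      vertex 10.5 7.1 0.0
    endloop
  endfacet
  facet normal 0.0000 0.0000 -1.0000
    outer loop
      vertex 10.6 3.8 0.0
      vertex 8.6 1.1 0.0
      vertex 10.5 7.1 0.0
    endloop
  endfacet
  facet normal 0.7754 0.5744 0.2623
    outer loop
      vertex 10.5 7.1 0.0
      vertex 8.5 9.8 0.0
      vertex 5.4 5.4 18.8
    endloop
  endfacet
  facet normal 0.2878 0.9209 0.2630
    outer loop
      vertex 8.5 9.8 0.0
      vertex 5.3 10.8 0.0
      vertex 5.4 5.4 18.8
    endloop
  endfacet
  facet normal -0.3226 0.9093 0.2629
    outer loop
      vertex 5.3 10.8 0.0
      vertex 2.2 9.7 0.0
      vertex 5.4 5.4 18.8
    endloop
  endfacet
  facet normal -0.7752 0.5742 0.2633
    outer loop
      vertex 2.2 9.7 0.0
      vertex 0.2 7.0 0.0
      vertex 5.4 5.4 18.8
    endloop
  endfacet
  facet normal -0.9640 -0.0292 0.2642
    outer loop
      vertex 0.2 7.0 0.0
      vertex 0.3 3.7 0.0
      vertex 5.4 5.4 18.8
    endloop
  endfacet
  facet normal -0.7754 -0.5744 0.2623
    outer loop
      vertex 0.3 3.7 0.0
      vertex 2.3 1.0 0.0
      vertex 5.4 5.4 18.8
    endloop
  endfacet
  facet normal -0.2878 -0.9209 0.2630
    outer loop
      vertex 2.3 1.0 0.0
      vertex 5.5 0.0 0.0
      vertex 5.4 5.4 18.8
    endloop
  endfacet
  facet normal 0.3226 -0.9093 0.2629
    outer loop
      vertex 5.5 0.0 0.0
      vertex 8.6 1.1 0.0
      vertex 5.4 5.4 18.8
    endloop
  endfacet
  facet normal 0.7752 -0.5742 0.2633
    outer loop
      vertex 8.6 1.1 0.0
      vertex 10.6 3.8 0.0
      vertex 5.4 5.4 18.8
    endloop
  endfacet
  facet normal 0.9640 0.0292 0.2642
    outer loop
      vertex 10.6 3.8 0.0
      vertex 10.5 7.1 0.0
      vertex 5.4 5.4 18.8
    endloop
  endfacet
endsolid part

The G0 Z moves step by Δz≈3.8 mm. The G1 loops shrink linearly with z, so the solid tapers from its base footprint up to z≈18.8. Closing with a flat bottom cap and the tapered top and triangulating gives 18 facets — a regular 10-sided pyramid, base circumscribed radius ≈ 5.4 mm, apex at z ≈ 18.8 mm.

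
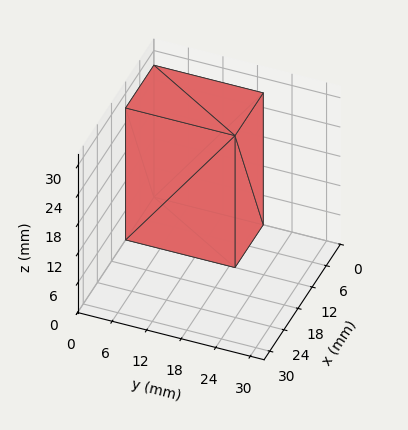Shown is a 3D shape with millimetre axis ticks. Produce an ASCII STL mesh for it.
Reading the render: the shape is a rectangular box, roughly 12 × 19 mm footprint and 27 mm tall (dimensions read to the nearest mm from the axis ticks). For the STL, each face is triangulated and given an outward normal.

solid part
  facet normal 0.0000 0.0000 -1.0000
    outer loop
      vertex 12.000 19.000 0.000
      vertex 12.000 0.000 0.000
      vertex 0.000 0.000 0.000
    endloop
  endfacet
  facet normal 0.0000 0.0000 -1.0000
    outer loop
      vertex 0.000 19.000 0.000
      vertex 12.000 19.000 0.000
      vertex 0.000 0.000 0.000
    endloop
  endfacet
  facet normal 0.0000 0.0000 1.0000
    outer loop
      vertex 0.000 0.000 27.000
      vertex 12.000 0.000 27.000
      vertex 12.000 19.000 27.000
    endloop
  endfacet
  facet normal 0.0000 0.0000 1.0000
    outer loop
      vertex 0.000 0.000 27.000
      vertex 12.000 19.000 27.000
      vertex 0.000 19.000 27.000
    endloop
  endfacet
  facet normal 0.0000 -1.0000 0.0000
    outer loop
      vertex 0.000 0.000 0.000
      vertex 12.000 0.000 0.000
      vertex 12.000 0.000 27.000
    endloop
  endfacet
  facet normal 0.0000 -1.0000 0.0000
    outer loop
      vertex 0.000 0.000 0.000
      vertex 12.000 0.000 27.000
      vertex 0.000 0.000 27.000
    endloop
  endfacet
  facet normal 0.0000 1.0000 0.0000
    outer loop
      vertex 12.000 19.000 27.000
      vertex 12.000 19.000 0.000
      vertex 0.000 19.000 0.000
    endloop
  endfacet
  facet normal 0.0000 1.0000 0.0000
    outer loop
      vertex 0.000 19.000 27.000
      vertex 12.000 19.000 27.000
      vertex 0.000 19.000 0.000
    endloop
  endfacet
  facet normal -1.0000 0.0000 0.0000
    outer loop
      vertex 0.000 19.000 27.000
      vertex 0.000 19.000 0.000
      vertex 0.000 0.000 0.000
    endloop
  endfacet
  facet normal -1.0000 0.0000 0.0000
    outer loop
      vertex 0.000 0.000 27.000
      vertex 0.000 19.000 27.000
      vertex 0.000 0.000 0.000
    endloop
  endfacet
  facet normal 1.0000 0.0000 0.0000
    outer loop
      vertex 12.000 0.000 0.000
      vertex 12.000 19.000 0.000
      vertex 12.000 19.000 27.000
    endloop
  endfacet
  facet normal 1.0000 0.0000 0.0000
    outer loop
      vertex 12.000 0.000 0.000
      vertex 12.000 19.000 27.000
      vertex 12.000 0.000 27.000
    endloop
  endfacet
endsolid part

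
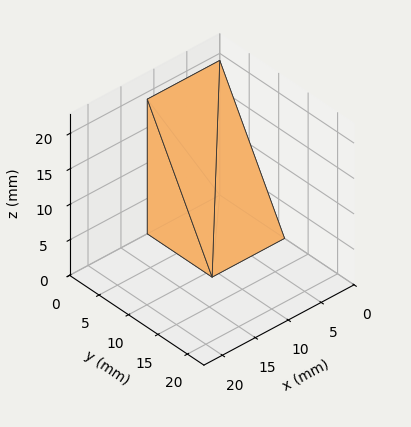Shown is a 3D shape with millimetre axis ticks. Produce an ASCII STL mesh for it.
Reading the render: the shape is a wedge (ramp): 11 × 11 mm base, rising to 19 mm along the y=0 edge and sloping linearly to z=0 at y=11 (dimensions read to the nearest mm from the axis ticks). For the STL, each face is triangulated and given an outward normal.

solid part
  facet normal 0.0000 0.0000 -1.0000
    outer loop
      vertex 11.000 11.000 0.000
      vertex 11.000 0.000 0.000
      vertex 0.000 0.000 0.000
    endloop
  endfacet
  facet normal 0.0000 0.0000 -1.0000
    outer loop
      vertex 0.000 11.000 0.000
      vertex 11.000 11.000 0.000
      vertex 0.000 0.000 0.000
    endloop
  endfacet
  facet normal 0.0000 -1.0000 0.0000
    outer loop
      vertex 0.000 0.000 0.000
      vertex 11.000 0.000 0.000
      vertex 11.000 0.000 19.000
    endloop
  endfacet
  facet normal 0.0000 -1.0000 0.0000
    outer loop
      vertex 0.000 0.000 0.000
      vertex 11.000 0.000 19.000
      vertex 0.000 0.000 19.000
    endloop
  endfacet
  facet normal 0.0000 0.8654 0.5010
    outer loop
      vertex 0.000 0.000 19.000
      vertex 11.000 0.000 19.000
      vertex 11.000 11.000 0.000
    endloop
  endfacet
  facet normal 0.0000 0.8654 0.5010
    outer loop
      vertex 0.000 0.000 19.000
      vertex 11.000 11.000 0.000
      vertex 0.000 11.000 0.000
    endloop
  endfacet
  facet normal -1.0000 0.0000 0.0000
    outer loop
      vertex 0.000 0.000 19.000
      vertex 0.000 11.000 0.000
      vertex 0.000 0.000 0.000
    endloop
  endfacet
  facet normal 1.0000 0.0000 0.0000
    outer loop
      vertex 11.000 0.000 0.000
      vertex 11.000 11.000 0.000
      vertex 11.000 0.000 19.000
    endloop
  endfacet
endsolid part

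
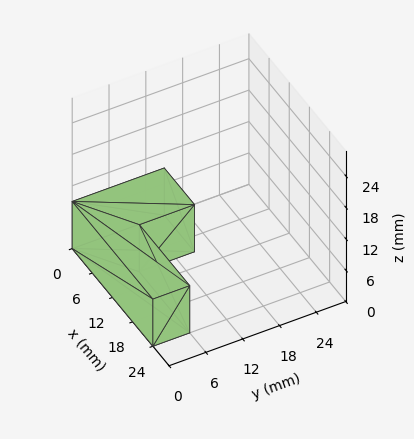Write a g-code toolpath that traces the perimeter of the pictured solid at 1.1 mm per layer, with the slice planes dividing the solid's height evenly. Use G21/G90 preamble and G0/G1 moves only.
Reading the render: the shape is an L-shaped prism: outer 24 × 15 mm, arm thicknesses ≈ 6 mm (horizontal) and 9 mm (vertical), extruded 9 mm in z (dimensions read to the nearest mm from the axis ticks). For the g-code, the solid's height is divided into equal slices at the stated Δz and each level perimeter traced with G1 moves after a G0 lift.

; perimeter-only toolpath
G21 ; units = mm
G90 ; absolute positioning
G28 ; home
; layer 1
G0 Z1.1
G0 X0.0 Y0.0
G1 X24.0 Y0.0
G1 X24.0 Y6.0
G1 X9.0 Y6.0
G1 X9.0 Y15.0
G1 X0.0 Y15.0
G1 X0.0 Y0.0
; layer 2
G0 Z2.2
G0 X0.0 Y0.0
G1 X24.0 Y0.0
G1 X24.0 Y6.0
G1 X9.0 Y6.0
G1 X9.0 Y15.0
G1 X0.0 Y15.0
G1 X0.0 Y0.0
; layer 3
G0 Z3.4
G0 X0.0 Y0.0
G1 X24.0 Y0.0
G1 X24.0 Y6.0
G1 X9.0 Y6.0
G1 X9.0 Y15.0
G1 X0.0 Y15.0
G1 X0.0 Y0.0
; layer 4
G0 Z4.5
G0 X0.0 Y0.0
G1 X24.0 Y0.0
G1 X24.0 Y6.0
G1 X9.0 Y6.0
G1 X9.0 Y15.0
G1 X0.0 Y15.0
G1 X0.0 Y0.0
; layer 5
G0 Z5.6
G0 X0.0 Y0.0
G1 X24.0 Y0.0
G1 X24.0 Y6.0
G1 X9.0 Y6.0
G1 X9.0 Y15.0
G1 X0.0 Y15.0
G1 X0.0 Y0.0
; layer 6
G0 Z6.8
G0 X0.0 Y0.0
G1 X24.0 Y0.0
G1 X24.0 Y6.0
G1 X9.0 Y6.0
G1 X9.0 Y15.0
G1 X0.0 Y15.0
G1 X0.0 Y0.0
; layer 7
G0 Z7.9
G0 X0.0 Y0.0
G1 X24.0 Y0.0
G1 X24.0 Y6.0
G1 X9.0 Y6.0
G1 X9.0 Y15.0
G1 X0.0 Y15.0
G1 X0.0 Y0.0
; layer 8
G0 Z9.0
G0 X0.0 Y0.0
G1 X24.0 Y0.0
G1 X24.0 Y6.0
G1 X9.0 Y6.0
G1 X9.0 Y15.0
G1 X0.0 Y15.0
G1 X0.0 Y0.0
M2 ; end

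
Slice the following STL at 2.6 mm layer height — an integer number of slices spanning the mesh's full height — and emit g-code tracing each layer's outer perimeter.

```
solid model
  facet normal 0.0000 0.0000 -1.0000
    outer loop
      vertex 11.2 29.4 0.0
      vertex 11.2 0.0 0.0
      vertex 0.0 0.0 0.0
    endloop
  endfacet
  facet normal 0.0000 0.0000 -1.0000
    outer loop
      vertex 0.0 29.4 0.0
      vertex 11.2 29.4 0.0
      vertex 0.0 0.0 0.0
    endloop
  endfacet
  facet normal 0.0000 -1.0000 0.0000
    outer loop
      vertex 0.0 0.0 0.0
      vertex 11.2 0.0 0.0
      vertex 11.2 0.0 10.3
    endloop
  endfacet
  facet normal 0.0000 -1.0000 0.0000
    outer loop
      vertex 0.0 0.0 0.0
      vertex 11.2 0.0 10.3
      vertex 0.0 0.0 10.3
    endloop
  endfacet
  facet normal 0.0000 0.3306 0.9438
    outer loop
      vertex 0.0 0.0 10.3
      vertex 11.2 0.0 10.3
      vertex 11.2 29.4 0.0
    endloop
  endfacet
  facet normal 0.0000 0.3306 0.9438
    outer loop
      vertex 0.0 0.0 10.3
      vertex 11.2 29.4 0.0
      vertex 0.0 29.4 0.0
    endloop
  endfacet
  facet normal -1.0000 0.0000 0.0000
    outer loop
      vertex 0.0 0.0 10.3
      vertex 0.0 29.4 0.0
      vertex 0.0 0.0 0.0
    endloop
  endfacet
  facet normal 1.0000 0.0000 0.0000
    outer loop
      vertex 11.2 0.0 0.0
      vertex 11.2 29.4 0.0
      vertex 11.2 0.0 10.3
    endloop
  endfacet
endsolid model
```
; perimeter-only toolpath
G21 ; units = mm
G90 ; absolute positioning
G28 ; home
; layer 1
G0 Z2.6
G0 X0.0 Y0.0
G1 X11.2 Y0.0
G1 X11.2 Y22.0
G1 X0.0 Y22.0
G1 X0.0 Y0.0
; layer 2
G0 Z5.2
G0 X0.0 Y0.0
G1 X11.2 Y0.0
G1 X11.2 Y14.7
G1 X0.0 Y14.7
G1 X0.0 Y0.0
; layer 3
G0 Z7.7
G0 X0.0 Y0.0
G1 X11.2 Y0.0
G1 X11.2 Y7.3
G1 X0.0 Y7.3
G1 X0.0 Y0.0
M2 ; end

The solid is a wedge (ramp): 11.2 × 29.4 mm base, rising to 10.3 mm along the y=0 edge and sloping linearly to z=0 at y=29.4. Slicing at Δz = 2.6 mm — 4 equal slices spanning the solid's height, so layer i sits at z = i·h/4 — gives 3 non-empty perimeters. Each is a 4-segment closed polygon; G0 lifts to the layer z and rapids to the start vertex, then G1 traces the edges. The cross-section shrinks linearly with z (the slice at the apex is degenerate and omitted).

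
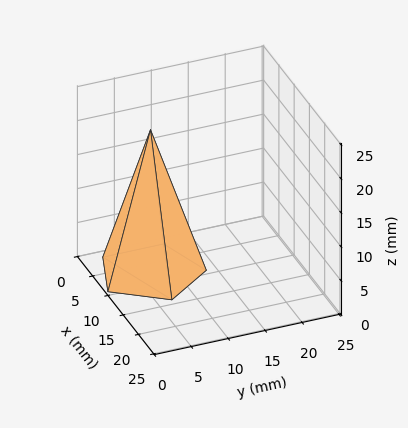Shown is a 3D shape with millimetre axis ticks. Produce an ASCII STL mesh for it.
Reading the render: the shape is a regular 5-sided pyramid, base circumscribed radius ≈ 7 mm, apex at z ≈ 21 mm (dimensions read to the nearest mm from the axis ticks). For the STL, each face is triangulated and given an outward normal.

solid part
  facet normal 0.0000 0.0000 -1.0000
    outer loop
      vertex 1.337 11.114 0.000
      vertex 9.163 13.657 0.000
      vertex 14.000 7.000 0.000
    endloop
  endfacet
  facet normal 0.0000 0.0000 -1.0000
    outer loop
      vertex 1.337 2.886 0.000
      vertex 1.337 11.114 0.000
      vertex 14.000 7.000 0.000
    endloop
  endfacet
  facet normal 0.0000 0.0000 -1.0000
    outer loop
      vertex 9.163 0.343 0.000
      vertex 1.337 2.886 0.000
      vertex 14.000 7.000 0.000
    endloop
  endfacet
  facet normal 0.7811 0.5675 0.2604
    outer loop
      vertex 14.000 7.000 0.000
      vertex 9.163 13.657 0.000
      vertex 7.000 7.000 21.000
    endloop
  endfacet
  facet normal -0.2984 0.9183 0.2604
    outer loop
      vertex 9.163 13.657 0.000
      vertex 1.337 11.114 0.000
      vertex 7.000 7.000 21.000
    endloop
  endfacet
  facet normal -0.9655 0.0000 0.2604
    outer loop
      vertex 1.337 11.114 0.000
      vertex 1.337 2.886 0.000
      vertex 7.000 7.000 21.000
    endloop
  endfacet
  facet normal -0.2984 -0.9183 0.2604
    outer loop
      vertex 1.337 2.886 0.000
      vertex 9.163 0.343 0.000
      vertex 7.000 7.000 21.000
    endloop
  endfacet
  facet normal 0.7811 -0.5675 0.2604
    outer loop
      vertex 9.163 0.343 0.000
      vertex 14.000 7.000 0.000
      vertex 7.000 7.000 21.000
    endloop
  endfacet
endsolid part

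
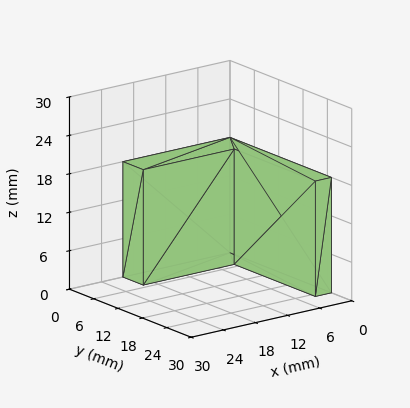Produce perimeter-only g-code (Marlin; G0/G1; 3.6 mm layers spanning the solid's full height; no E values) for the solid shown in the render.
Reading the render: the shape is an L-shaped prism: outer 20 × 25 mm, arm thicknesses ≈ 5 mm (horizontal) and 3 mm (vertical), extruded 18 mm in z (dimensions read to the nearest mm from the axis ticks). For the g-code, the solid's height is divided into equal slices at the stated Δz and each level perimeter traced with G1 moves after a G0 lift.

; perimeter-only toolpath
G21 ; units = mm
G90 ; absolute positioning
G28 ; home
; layer 1
G0 Z3.6
G0 X0.0 Y0.0
G1 X20.0 Y0.0
G1 X20.0 Y5.0
G1 X3.0 Y5.0
G1 X3.0 Y25.0
G1 X0.0 Y25.0
G1 X0.0 Y0.0
; layer 2
G0 Z7.2
G0 X0.0 Y0.0
G1 X20.0 Y0.0
G1 X20.0 Y5.0
G1 X3.0 Y5.0
G1 X3.0 Y25.0
G1 X0.0 Y25.0
G1 X0.0 Y0.0
; layer 3
G0 Z10.8
G0 X0.0 Y0.0
G1 X20.0 Y0.0
G1 X20.0 Y5.0
G1 X3.0 Y5.0
G1 X3.0 Y25.0
G1 X0.0 Y25.0
G1 X0.0 Y0.0
; layer 4
G0 Z14.4
G0 X0.0 Y0.0
G1 X20.0 Y0.0
G1 X20.0 Y5.0
G1 X3.0 Y5.0
G1 X3.0 Y25.0
G1 X0.0 Y25.0
G1 X0.0 Y0.0
; layer 5
G0 Z18.0
G0 X0.0 Y0.0
G1 X20.0 Y0.0
G1 X20.0 Y5.0
G1 X3.0 Y5.0
G1 X3.0 Y25.0
G1 X0.0 Y25.0
G1 X0.0 Y0.0
M2 ; end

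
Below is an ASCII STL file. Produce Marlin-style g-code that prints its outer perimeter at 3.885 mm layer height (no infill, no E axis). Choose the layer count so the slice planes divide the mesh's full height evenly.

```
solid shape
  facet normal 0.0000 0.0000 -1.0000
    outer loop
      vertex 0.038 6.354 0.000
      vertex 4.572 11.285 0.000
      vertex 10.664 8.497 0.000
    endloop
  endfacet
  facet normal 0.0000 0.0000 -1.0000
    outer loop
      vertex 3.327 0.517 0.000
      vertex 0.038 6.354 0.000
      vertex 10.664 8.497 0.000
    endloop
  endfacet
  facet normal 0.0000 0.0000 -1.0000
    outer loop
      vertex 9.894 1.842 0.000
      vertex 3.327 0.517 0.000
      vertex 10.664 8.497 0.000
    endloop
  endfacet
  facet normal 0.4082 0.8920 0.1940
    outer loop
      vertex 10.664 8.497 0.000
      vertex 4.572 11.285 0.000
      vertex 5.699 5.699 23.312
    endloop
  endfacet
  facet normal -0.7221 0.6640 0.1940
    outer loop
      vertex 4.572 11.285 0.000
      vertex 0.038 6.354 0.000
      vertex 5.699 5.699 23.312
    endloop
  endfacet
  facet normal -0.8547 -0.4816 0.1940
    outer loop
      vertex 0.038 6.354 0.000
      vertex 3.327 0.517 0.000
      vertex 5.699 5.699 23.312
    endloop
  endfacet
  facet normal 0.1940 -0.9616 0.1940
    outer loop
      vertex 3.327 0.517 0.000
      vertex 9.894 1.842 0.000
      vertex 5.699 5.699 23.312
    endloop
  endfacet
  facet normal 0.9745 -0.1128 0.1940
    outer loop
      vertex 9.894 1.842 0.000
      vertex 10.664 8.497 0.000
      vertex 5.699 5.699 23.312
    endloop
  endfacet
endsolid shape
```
; perimeter-only toolpath
G21 ; units = mm
G90 ; absolute positioning
G28 ; home
; layer 1
G0 Z3.885
G0 X9.836 Y8.031
G1 X4.760 Y10.354
G1 X0.981 Y6.245
G1 X3.722 Y1.381
G1 X9.195 Y2.485
G1 X9.836 Y8.031
; layer 2
G0 Z7.771
G0 X9.009 Y7.564
G1 X4.948 Y9.423
G1 X1.925 Y6.136
G1 X4.118 Y2.244
G1 X8.496 Y3.128
G1 X9.009 Y7.564
; layer 3
G0 Z11.656
G0 X8.181 Y7.098
G1 X5.136 Y8.492
G1 X2.869 Y6.027
G1 X4.513 Y3.108
G1 X7.796 Y3.771
G1 X8.181 Y7.098
; layer 4
G0 Z15.541
G0 X7.354 Y6.632
G1 X5.323 Y7.561
G1 X3.812 Y5.917
G1 X4.908 Y3.972
G1 X7.097 Y4.413
G1 X7.354 Y6.632
; layer 5
G0 Z19.427
G0 X6.526 Y6.165
G1 X5.511 Y6.630
G1 X4.755 Y5.808
G1 X5.304 Y4.835
G1 X6.398 Y5.056
G1 X6.526 Y6.165
M2 ; end

The solid is a regular 5-sided pyramid, base circumscribed radius ≈ 5.7 mm, apex at z ≈ 23.3 mm. Slicing at Δz = 3.885 mm — 6 equal slices spanning the solid's height, so layer i sits at z = i·h/6 — gives 5 non-empty perimeters. Each is a 5-segment closed polygon; G0 lifts to the layer z and rapids to the start vertex, then G1 traces the edges. The cross-section shrinks linearly with z (the slice at the apex is degenerate and omitted).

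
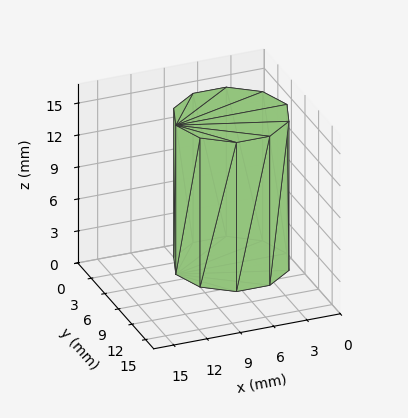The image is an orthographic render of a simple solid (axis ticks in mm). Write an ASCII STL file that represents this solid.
Reading the render: the shape is a regular 10-sided prism (a cylinder approximated with 10 flat sides), circumscribed radius ≈ 5 mm, height ≈ 14 mm (dimensions read to the nearest mm from the axis ticks). For the STL, each face is triangulated and given an outward normal.

solid part
  facet normal 0.0000 0.0000 -1.0000
    outer loop
      vertex 6.5 9.8 0.0
      vertex 9.0 7.9 0.0
      vertex 10.0 5.0 0.0
    endloop
  endfacet
  facet normal 0.0000 0.0000 -1.0000
    outer loop
      vertex 3.5 9.8 0.0
      vertex 6.5 9.8 0.0
      vertex 10.0 5.0 0.0
    endloop
  endfacet
  facet normal 0.0000 0.0000 -1.0000
    outer loop
      vertex 1.0 7.9 0.0
      vertex 3.5 9.8 0.0
      vertex 10.0 5.0 0.0
    endloop
  endfacet
  facet normal 0.0000 0.0000 -1.0000
    outer loop
      vertex 0.0 5.0 0.0
      vertex 1.0 7.9 0.0
      vertex 10.0 5.0 0.0
    endloop
  endfacet
  facet normal 0.0000 0.0000 -1.0000
    outer loop
      vertex 1.0 2.1 0.0
      vertex 0.0 5.0 0.0
      vertex 10.0 5.0 0.0
    endloop
  endfacet
  facet normal 0.0000 0.0000 -1.0000
    outer loop
      vertex 3.5 0.2 0.0
      vertex 1.0 2.1 0.0
      vertex 10.0 5.0 0.0
    endloop
  endfacet
  facet normal 0.0000 0.0000 -1.0000
    outer loop
      vertex 6.5 0.2 0.0
      vertex 3.5 0.2 0.0
      vertex 10.0 5.0 0.0
    endloop
  endfacet
  facet normal 0.0000 0.0000 -1.0000
    outer loop
      vertex 9.0 2.1 0.0
      vertex 6.5 0.2 0.0
      vertex 10.0 5.0 0.0
    endloop
  endfacet
  facet normal 0.0000 0.0000 1.0000
    outer loop
      vertex 10.0 5.0 14.0
      vertex 9.0 7.9 14.0
      vertex 6.5 9.8 14.0
    endloop
  endfacet
  facet normal 0.0000 0.0000 1.0000
    outer loop
      vertex 10.0 5.0 14.0
      vertex 6.5 9.8 14.0
      vertex 3.5 9.8 14.0
    endloop
  endfacet
  facet normal 0.0000 0.0000 1.0000
    outer loop
      vertex 10.0 5.0 14.0
      vertex 3.5 9.8 14.0
      vertex 1.0 7.9 14.0
    endloop
  endfacet
  facet normal 0.0000 0.0000 1.0000
    outer loop
      vertex 10.0 5.0 14.0
      vertex 1.0 7.9 14.0
      vertex 0.0 5.0 14.0
    endloop
  endfacet
  facet normal 0.0000 0.0000 1.0000
    outer loop
      vertex 10.0 5.0 14.0
      vertex 0.0 5.0 14.0
      vertex 1.0 2.1 14.0
    endloop
  endfacet
  facet normal 0.0000 0.0000 1.0000
    outer loop
      vertex 10.0 5.0 14.0
      vertex 1.0 2.1 14.0
      vertex 3.5 0.2 14.0
    endloop
  endfacet
  facet normal 0.0000 0.0000 1.0000
    outer loop
      vertex 10.0 5.0 14.0
      vertex 3.5 0.2 14.0
      vertex 6.5 0.2 14.0
    endloop
  endfacet
  facet normal 0.0000 0.0000 1.0000
    outer loop
      vertex 10.0 5.0 14.0
      vertex 6.5 0.2 14.0
      vertex 9.0 2.1 14.0
    endloop
  endfacet
  facet normal 0.9454 0.3260 0.0000
    outer loop
      vertex 10.0 5.0 0.0
      vertex 9.0 7.9 0.0
      vertex 9.0 7.9 14.0
    endloop
  endfacet
  facet normal 0.9454 0.3260 0.0000
    outer loop
      vertex 10.0 5.0 0.0
      vertex 9.0 7.9 14.0
      vertex 10.0 5.0 14.0
    endloop
  endfacet
  facet normal 0.6051 0.7962 0.0000
    outer loop
      vertex 9.0 7.9 0.0
      vertex 6.5 9.8 0.0
      vertex 6.5 9.8 14.0
    endloop
  endfacet
  facet normal 0.6051 0.7962 0.0000
    outer loop
      vertex 9.0 7.9 0.0
      vertex 6.5 9.8 14.0
      vertex 9.0 7.9 14.0
    endloop
  endfacet
  facet normal 0.0000 1.0000 0.0000
    outer loop
      vertex 6.5 9.8 0.0
      vertex 3.5 9.8 0.0
      vertex 3.5 9.8 14.0
    endloop
  endfacet
  facet normal 0.0000 1.0000 0.0000
    outer loop
      vertex 6.5 9.8 0.0
      vertex 3.5 9.8 14.0
      vertex 6.5 9.8 14.0
    endloop
  endfacet
  facet normal -0.6051 0.7962 0.0000
    outer loop
      vertex 3.5 9.8 0.0
      vertex 1.0 7.9 0.0
      vertex 1.0 7.9 14.0
    endloop
  endfacet
  facet normal -0.6051 0.7962 0.0000
    outer loop
      vertex 3.5 9.8 0.0
      vertex 1.0 7.9 14.0
      vertex 3.5 9.8 14.0
    endloop
  endfacet
  facet normal -0.9454 0.3260 0.0000
    outer loop
      vertex 1.0 7.9 0.0
      vertex 0.0 5.0 0.0
      vertex 0.0 5.0 14.0
    endloop
  endfacet
  facet normal -0.9454 0.3260 0.0000
    outer loop
      vertex 1.0 7.9 0.0
      vertex 0.0 5.0 14.0
      vertex 1.0 7.9 14.0
    endloop
  endfacet
  facet normal -0.9454 -0.3260 0.0000
    outer loop
      vertex 0.0 5.0 0.0
      vertex 1.0 2.1 0.0
      vertex 1.0 2.1 14.0
    endloop
  endfacet
  facet normal -0.9454 -0.3260 0.0000
    outer loop
      vertex 0.0 5.0 0.0
      vertex 1.0 2.1 14.0
      vertex 0.0 5.0 14.0
    endloop
  endfacet
  facet normal -0.6051 -0.7962 0.0000
    outer loop
      vertex 1.0 2.1 0.0
      vertex 3.5 0.2 0.0
      vertex 3.5 0.2 14.0
    endloop
  endfacet
  facet normal -0.6051 -0.7962 0.0000
    outer loop
      vertex 1.0 2.1 0.0
      vertex 3.5 0.2 14.0
      vertex 1.0 2.1 14.0
    endloop
  endfacet
  facet normal 0.0000 -1.0000 0.0000
    outer loop
      vertex 3.5 0.2 0.0
      vertex 6.5 0.2 0.0
      vertex 6.5 0.2 14.0
    endloop
  endfacet
  facet normal 0.0000 -1.0000 0.0000
    outer loop
      vertex 3.5 0.2 0.0
      vertex 6.5 0.2 14.0
      vertex 3.5 0.2 14.0
    endloop
  endfacet
  facet normal 0.6051 -0.7962 0.0000
    outer loop
      vertex 6.5 0.2 0.0
      vertex 9.0 2.1 0.0
      vertex 9.0 2.1 14.0
    endloop
  endfacet
  facet normal 0.6051 -0.7962 0.0000
    outer loop
      vertex 6.5 0.2 0.0
      vertex 9.0 2.1 14.0
      vertex 6.5 0.2 14.0
    endloop
  endfacet
  facet normal 0.9454 -0.3260 0.0000
    outer loop
      vertex 9.0 2.1 0.0
      vertex 10.0 5.0 0.0
      vertex 10.0 5.0 14.0
    endloop
  endfacet
  facet normal 0.9454 -0.3260 0.0000
    outer loop
      vertex 9.0 2.1 0.0
      vertex 10.0 5.0 14.0
      vertex 9.0 2.1 14.0
    endloop
  endfacet
endsolid part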